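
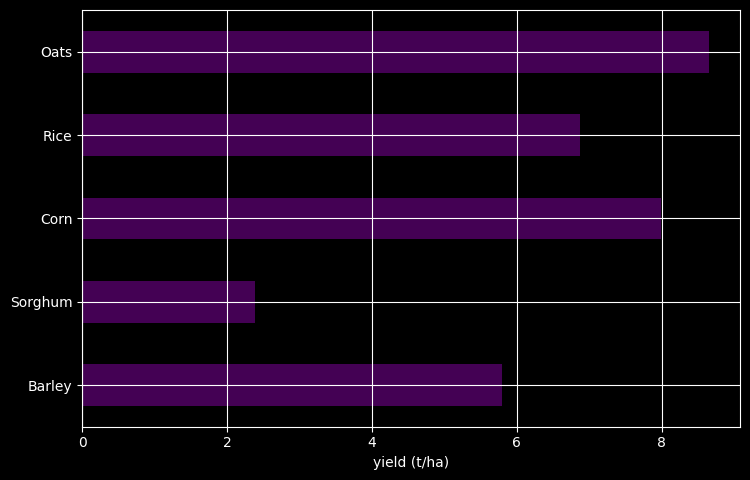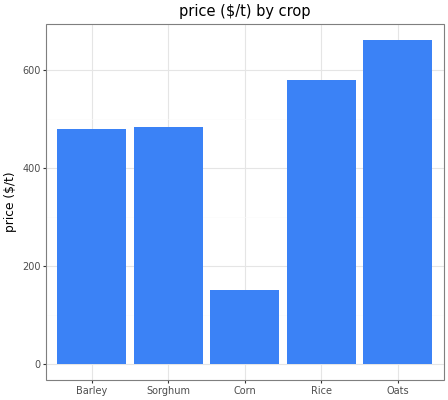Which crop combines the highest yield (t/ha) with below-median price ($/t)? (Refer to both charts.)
Chart 2 median price ($/t) ≈ 500; below-median crops: Barley, Corn. Among those, Corn has the highest yield (t/ha) (≈ 8).

Corn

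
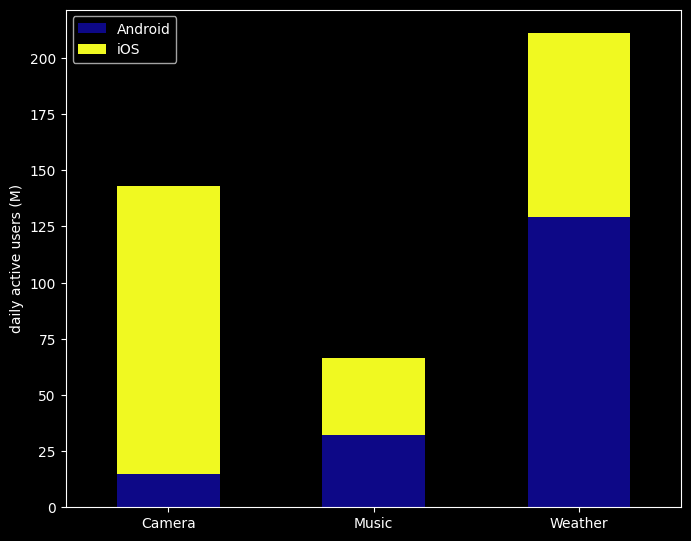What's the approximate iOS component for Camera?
iOS top ≈ 140, bottom ≈ 20; segment ≈ 120.

≈ 120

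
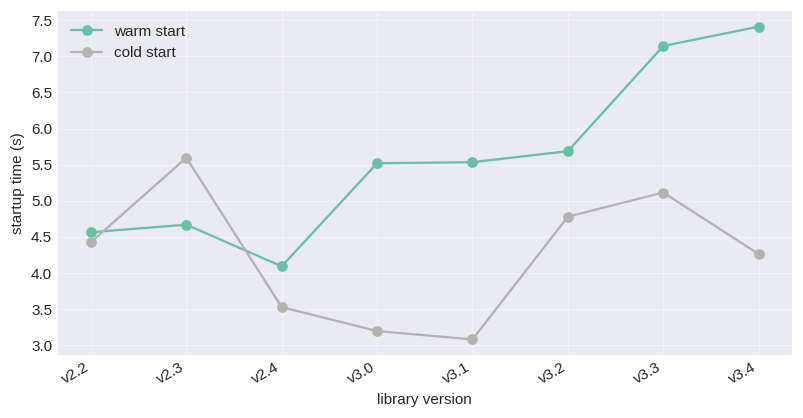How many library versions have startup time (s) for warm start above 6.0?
2

Above 6.0: v3.3, v3.4.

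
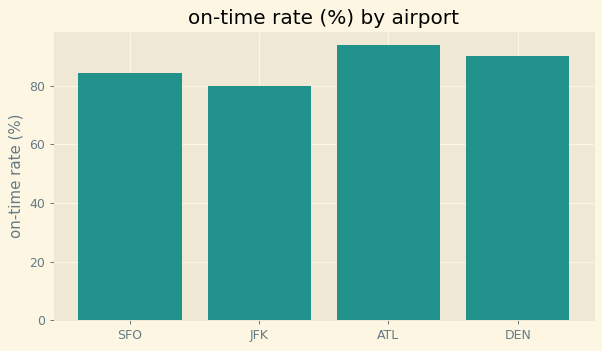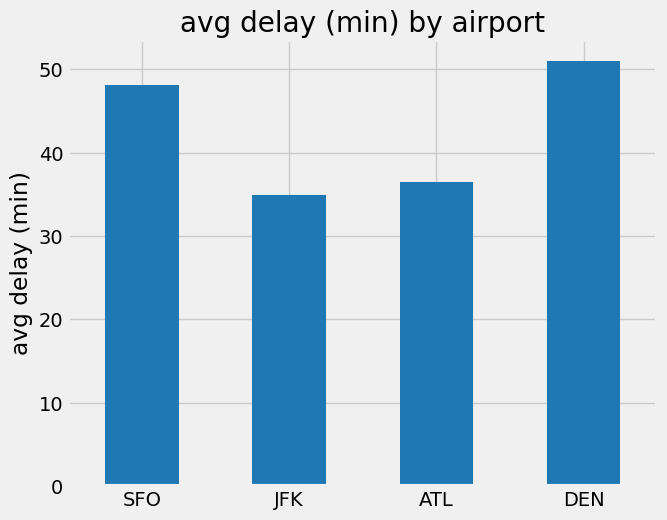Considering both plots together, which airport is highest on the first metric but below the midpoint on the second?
ATL

Chart 2 median avg delay (min) ≈ 40; below-median airports: JFK, ATL. Among those, ATL has the highest on-time rate (%) (≈ 90).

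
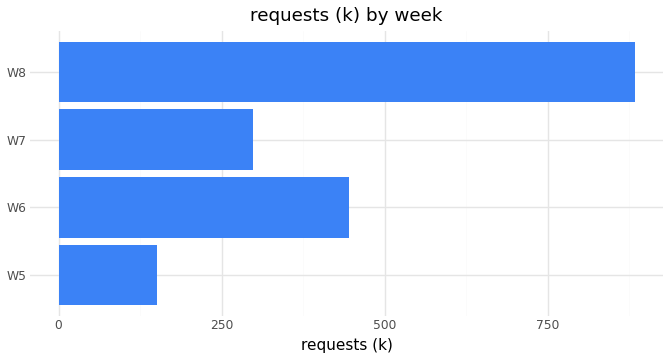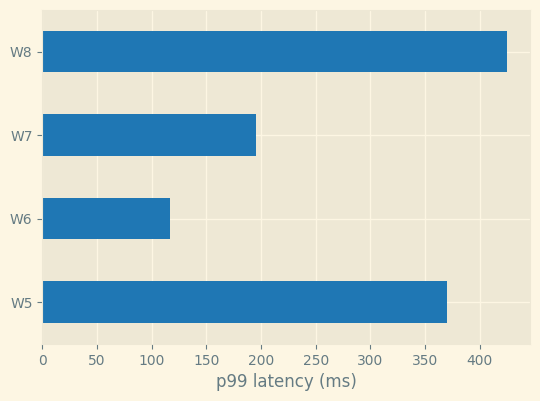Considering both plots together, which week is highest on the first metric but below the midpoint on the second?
W6

Chart 2 median p99 latency (ms) ≈ 300; below-median weeks: W6, W7. Among those, W6 has the highest requests (k) (≈ 400).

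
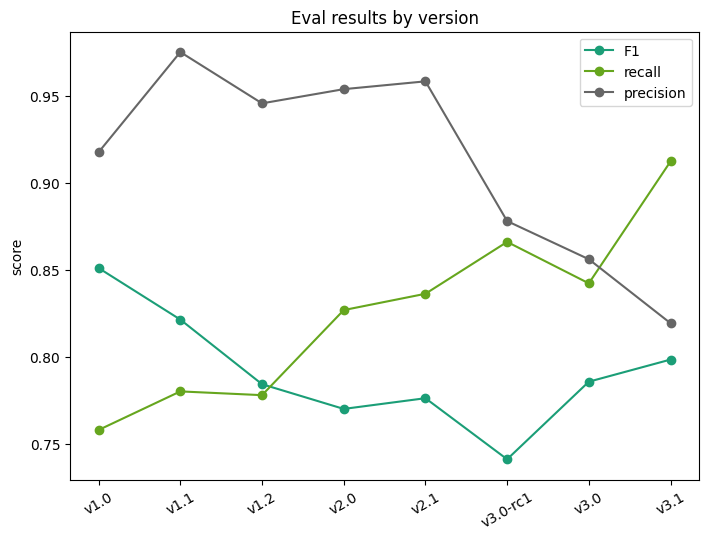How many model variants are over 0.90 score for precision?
Above 0.90: v1.0, v1.1, v1.2, v2.0, v2.1.

5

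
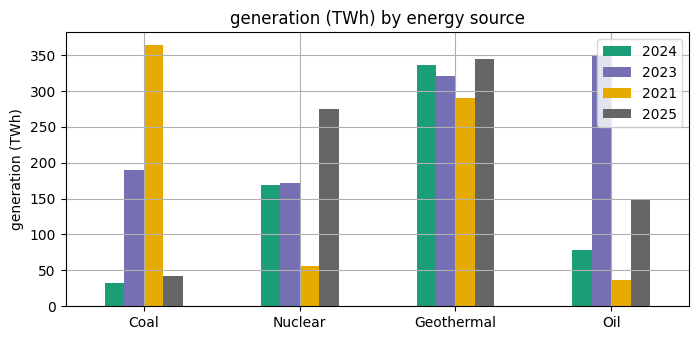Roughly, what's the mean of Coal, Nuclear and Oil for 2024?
≈ 100

(50 + 150 + 100) / 3 ≈ 100.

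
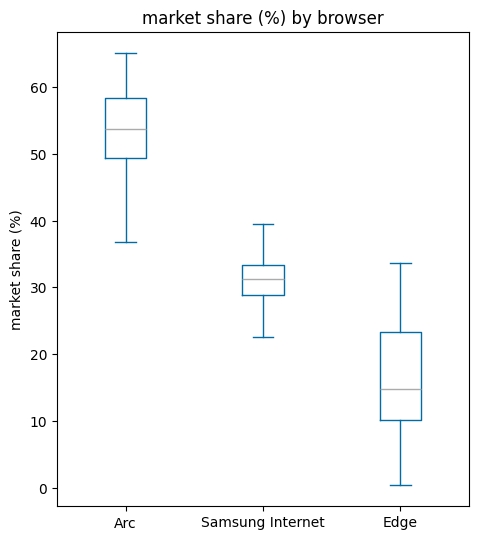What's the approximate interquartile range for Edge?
Q3 ≈ 25, Q1 ≈ 10; IQR ≈ 15.

≈ 15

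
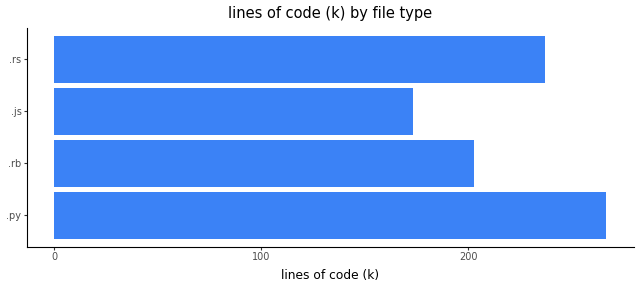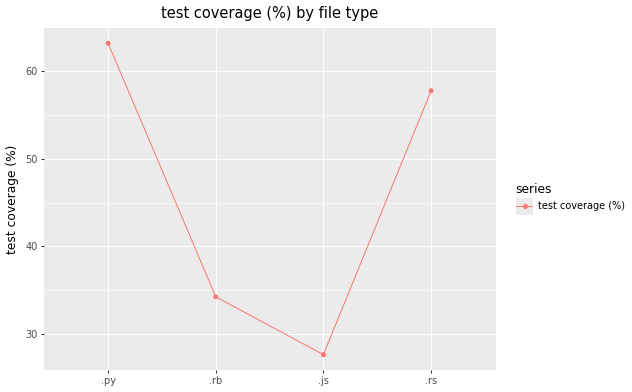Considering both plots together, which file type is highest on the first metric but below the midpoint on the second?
Chart 2 median test coverage (%) ≈ 50; below-median file types: .rb, .js. Among those, .rb has the highest lines of code (k) (≈ 200).

.rb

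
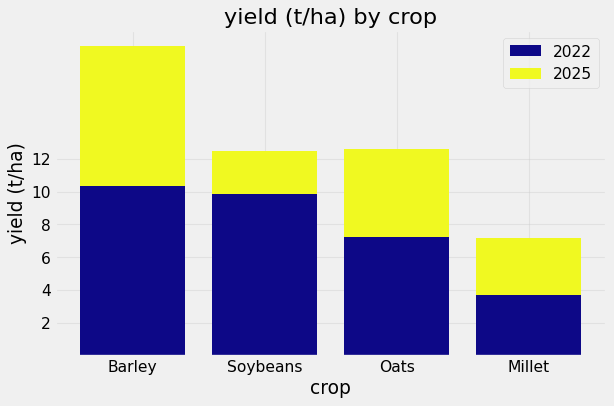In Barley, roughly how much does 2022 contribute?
2022 top ≈ 10, bottom ≈ 0; segment ≈ 10.

≈ 10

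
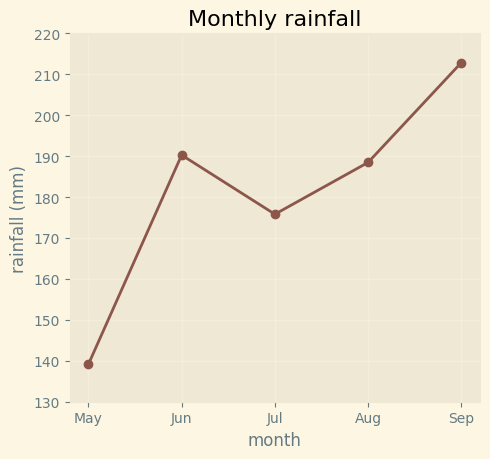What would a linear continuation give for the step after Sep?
≈ 225

Last three: 180, 190, 210 → slope ≈ 15/step → next ≈ 225.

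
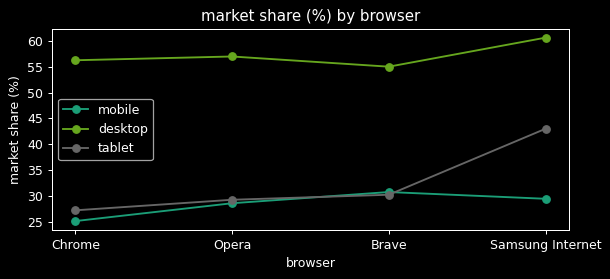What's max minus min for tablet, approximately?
≈ 20

Max Samsung Internet ≈ 45, min Chrome ≈ 25; range ≈ 20.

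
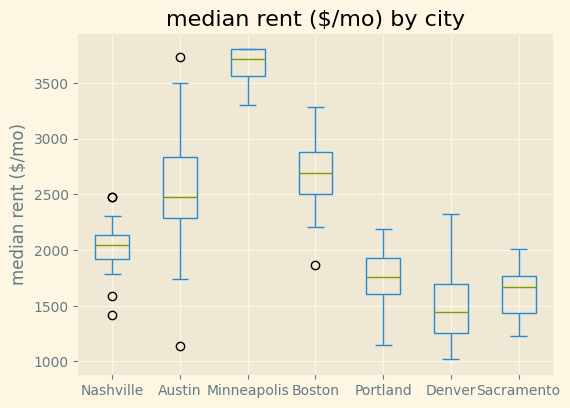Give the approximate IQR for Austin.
Q3 ≈ 2800, Q1 ≈ 2200; IQR ≈ 600.

≈ 600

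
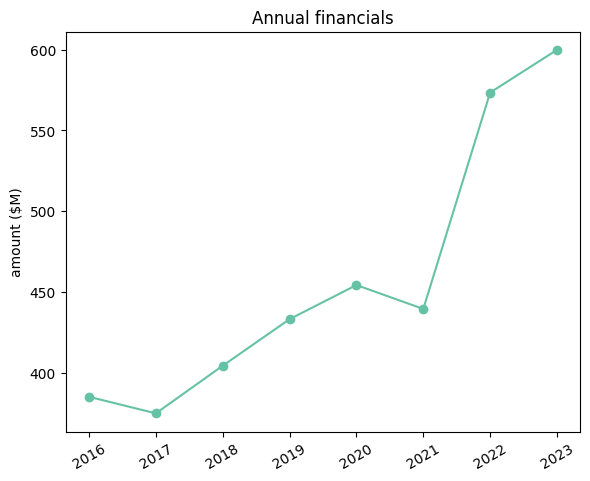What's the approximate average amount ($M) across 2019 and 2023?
(440 + 600) / 2 ≈ 520.

≈ 520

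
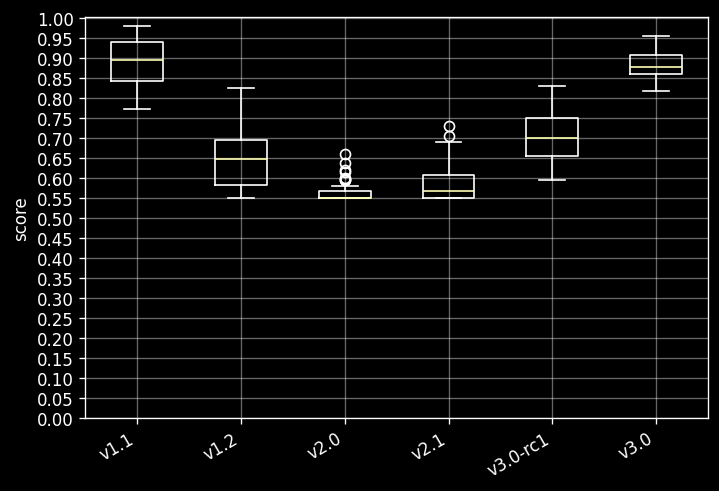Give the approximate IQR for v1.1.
≈ 0.10

Q3 ≈ 0.95, Q1 ≈ 0.85; IQR ≈ 0.10.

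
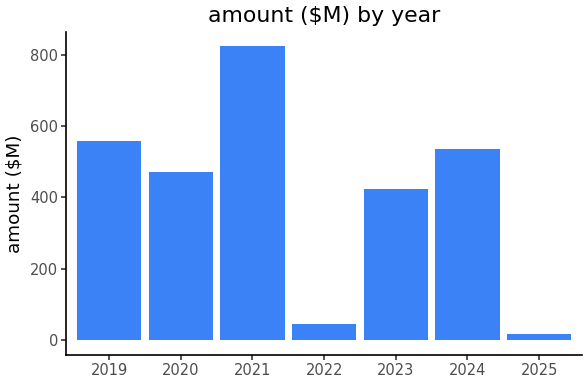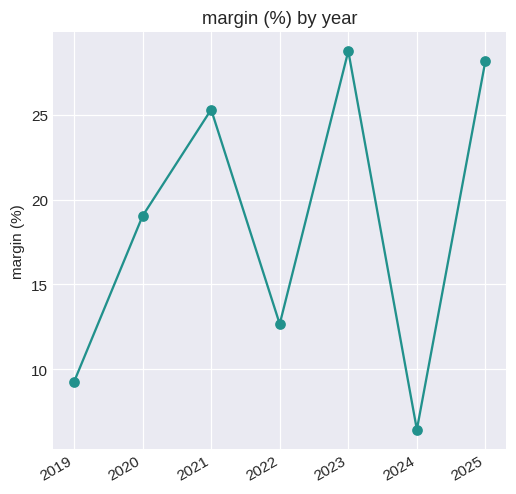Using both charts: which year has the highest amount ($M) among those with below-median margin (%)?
Chart 2 median margin (%) ≈ 20; below-median years: 2019, 2022, 2024. Among those, 2019 has the highest amount ($M) (≈ 600).

2019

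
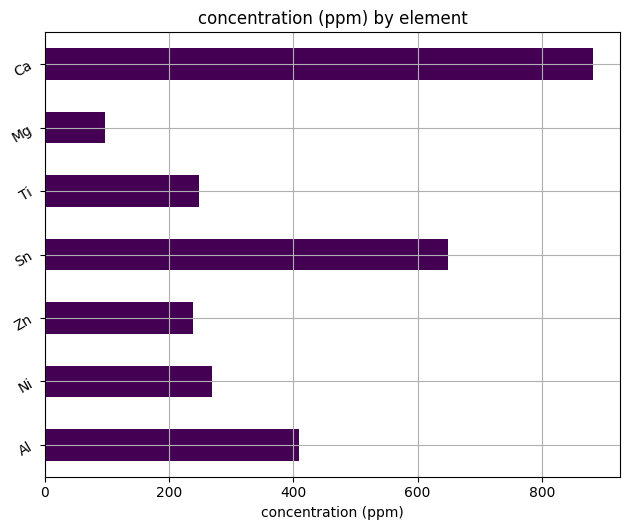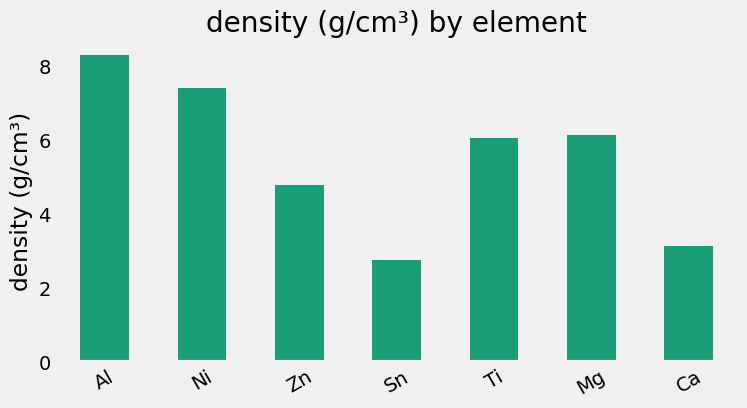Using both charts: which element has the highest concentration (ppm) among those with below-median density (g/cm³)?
Ca

Chart 2 median density (g/cm³) ≈ 6; below-median elements: Zn, Sn, Ca. Among those, Ca has the highest concentration (ppm) (≈ 900).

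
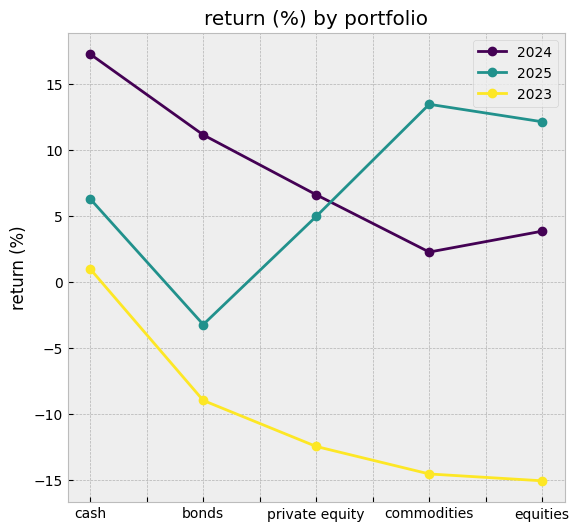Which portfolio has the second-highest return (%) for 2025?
equities

Top 3 for 2025: commodities ≈ 15, equities ≈ 10, cash ≈ 5.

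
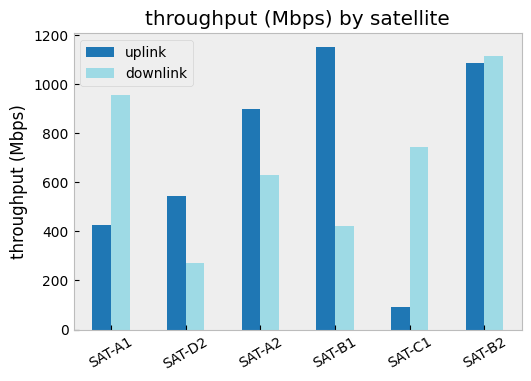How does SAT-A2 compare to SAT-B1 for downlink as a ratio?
SAT-A2 ≈ 600, SAT-B1 ≈ 400; 600/400 ≈ 1.5.

≈ 1.5×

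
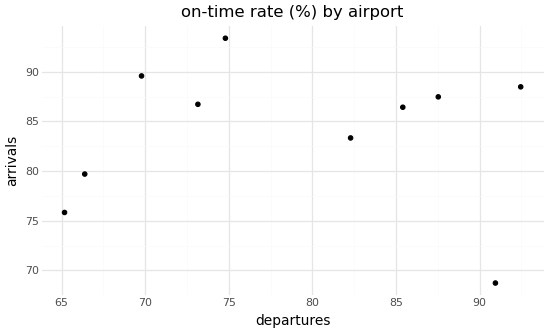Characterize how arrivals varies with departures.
no clear correlation

Points are roughly uncorrelated; weak (|r| ≈ 0.0).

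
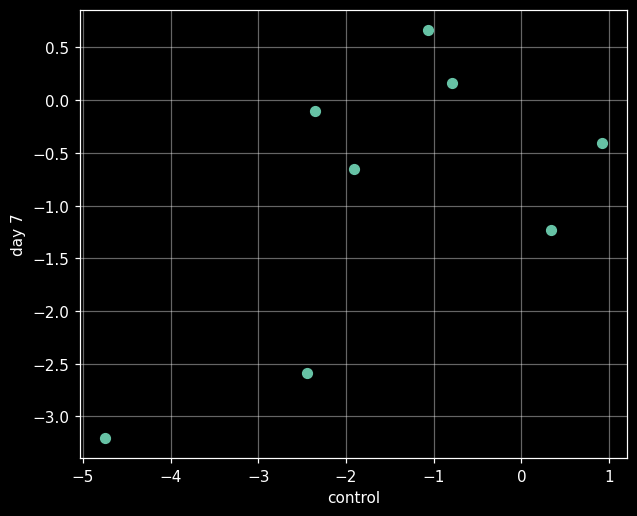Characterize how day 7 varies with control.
Points are positively correlated; moderate (|r| ≈ 0.6).

positive, moderate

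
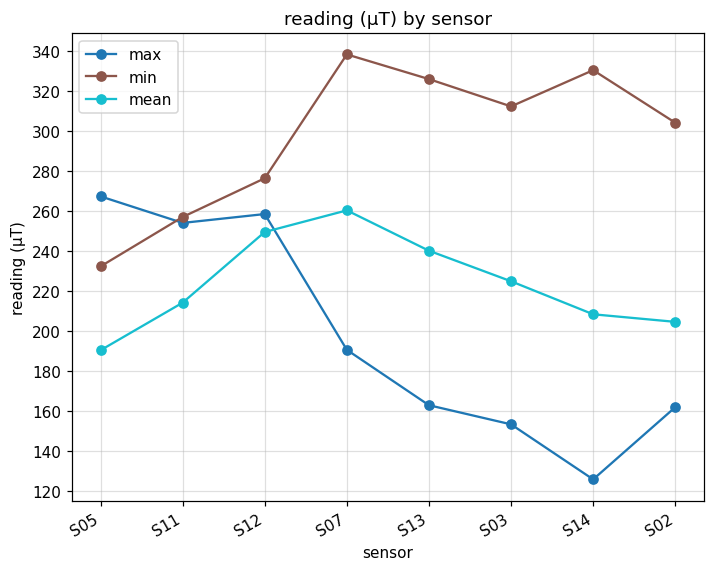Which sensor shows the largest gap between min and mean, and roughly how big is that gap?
S14: min ≈ 340, mean ≈ 200 → gap ≈ 140. Next-largest (S02) is only ≈ 100.

S14, ≈ 140 µT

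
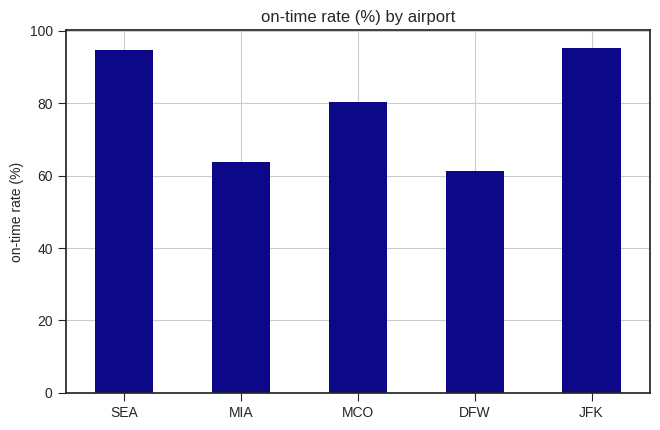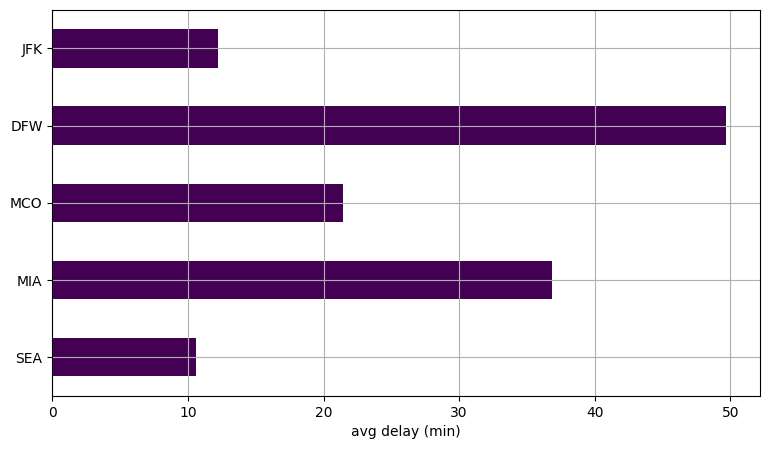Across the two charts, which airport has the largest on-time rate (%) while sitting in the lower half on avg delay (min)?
Chart 2 median avg delay (min) ≈ 20; below-median airports: SEA, JFK. Among those, JFK has the highest on-time rate (%) (≈ 100).

JFK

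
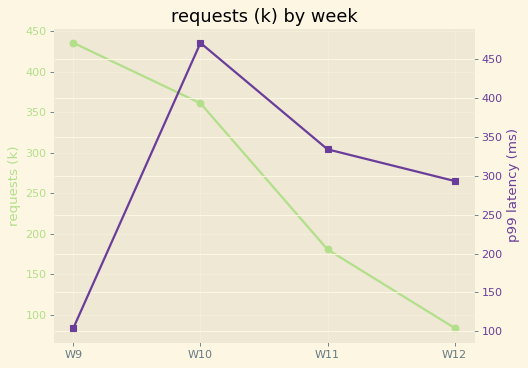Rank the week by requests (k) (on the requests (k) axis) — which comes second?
Top 3 (on the requests (k) axis): W9 ≈ 450, W10 ≈ 350, W11 ≈ 200.

W10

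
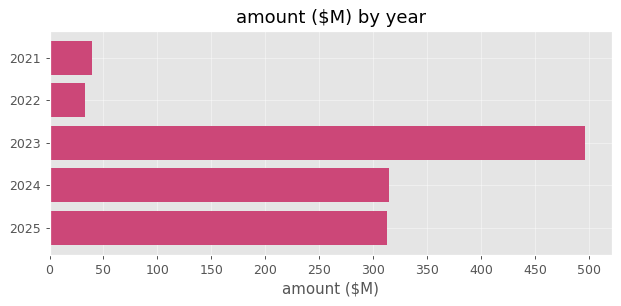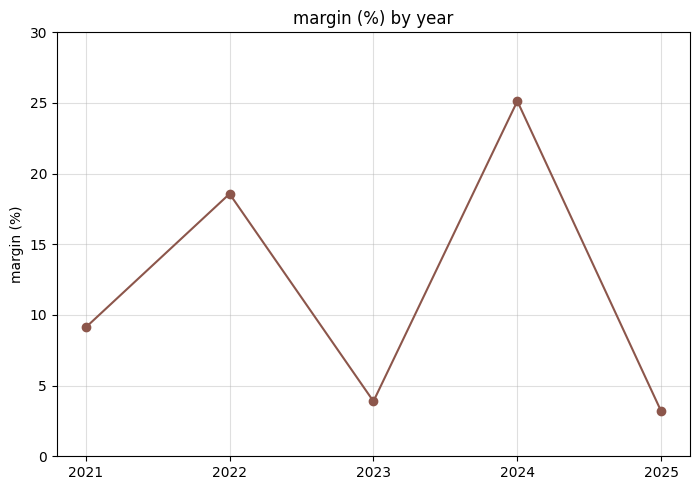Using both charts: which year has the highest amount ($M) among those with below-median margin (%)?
2023

Chart 2 median margin (%) ≈ 10; below-median years: 2023, 2025. Among those, 2023 has the highest amount ($M) (≈ 500).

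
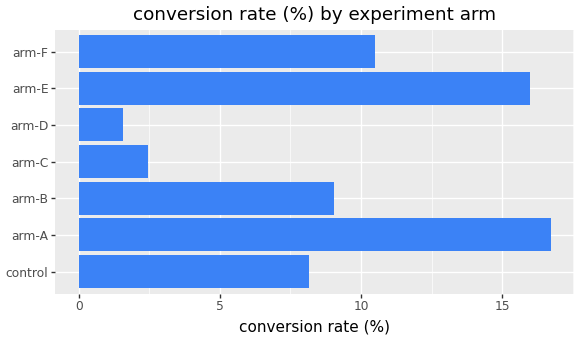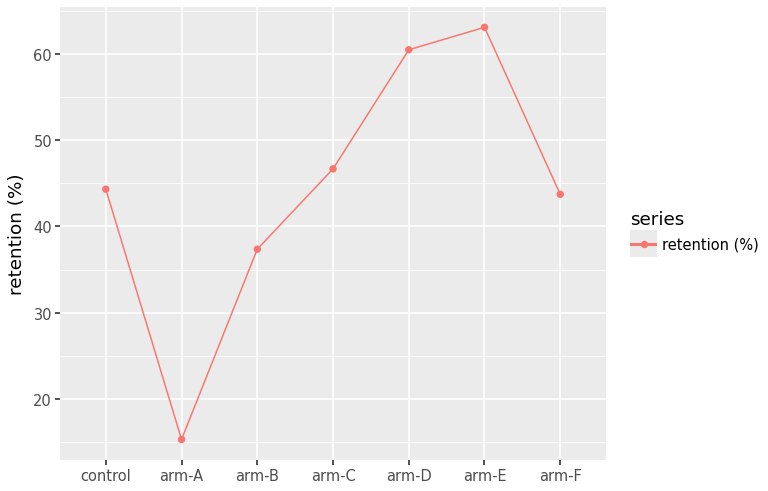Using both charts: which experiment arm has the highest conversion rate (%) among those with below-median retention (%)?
arm-A

Chart 2 median retention (%) ≈ 40; below-median experiment arms: arm-A, arm-B, arm-F. Among those, arm-A has the highest conversion rate (%) (≈ 16).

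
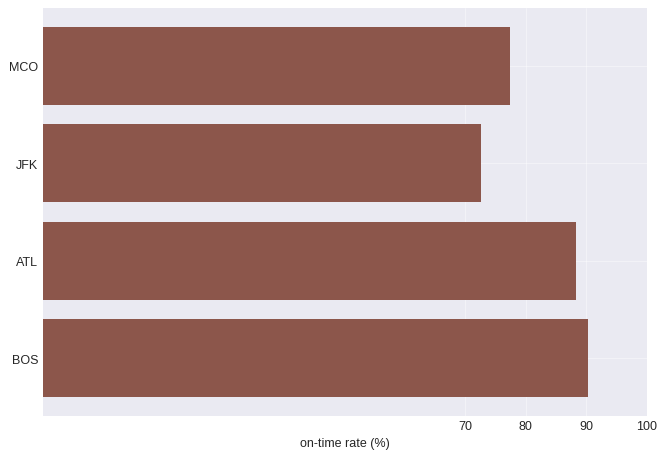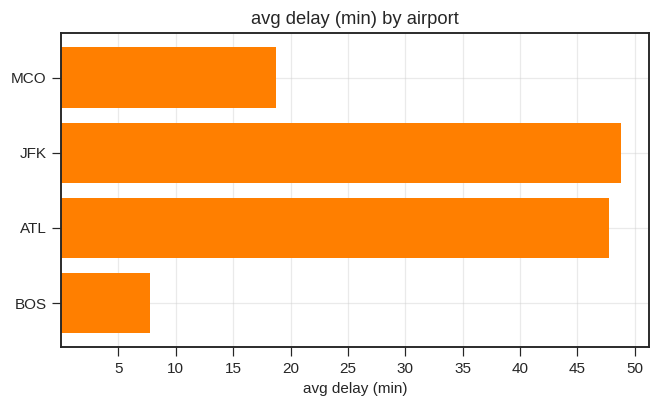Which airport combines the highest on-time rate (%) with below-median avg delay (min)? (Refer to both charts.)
Chart 2 median avg delay (min) ≈ 35; below-median airports: MCO, BOS. Among those, BOS has the highest on-time rate (%) (≈ 90).

BOS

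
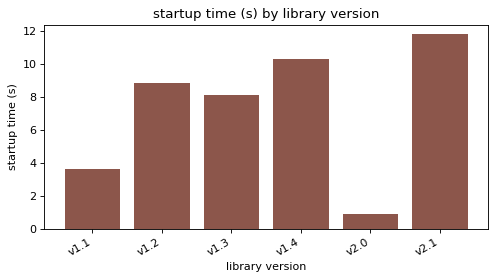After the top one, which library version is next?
Top 3: v2.1 ≈ 12, v1.4 ≈ 10, v1.2 ≈ 9.

v1.4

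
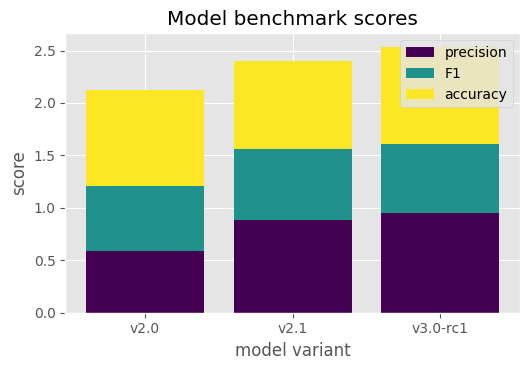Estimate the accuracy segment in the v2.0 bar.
≈ 1.0

accuracy top ≈ 2.0, bottom ≈ 1.0; segment ≈ 1.0.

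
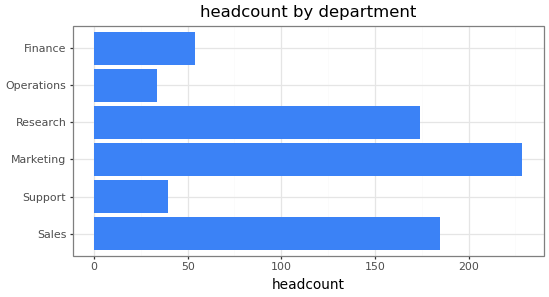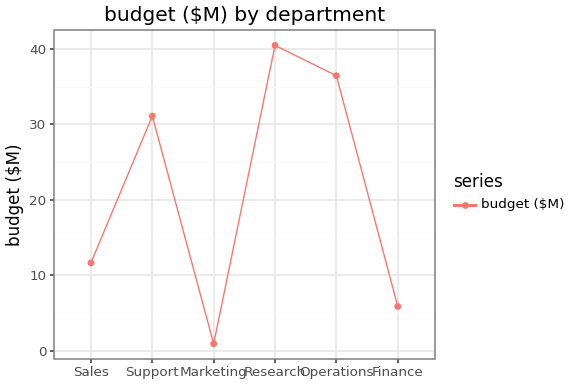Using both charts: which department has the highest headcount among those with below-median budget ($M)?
Marketing

Chart 2 median budget ($M) ≈ 20; below-median departments: Sales, Marketing, Finance. Among those, Marketing has the highest headcount (≈ 225).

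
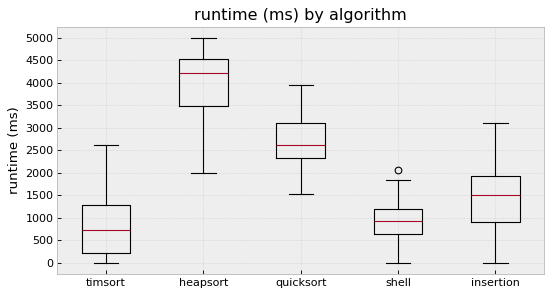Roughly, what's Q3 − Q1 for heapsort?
Q3 ≈ 4500, Q1 ≈ 3500; IQR ≈ 1000.

≈ 1000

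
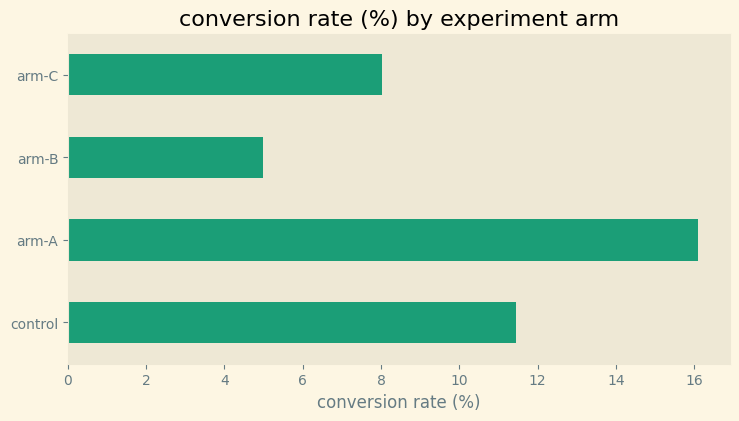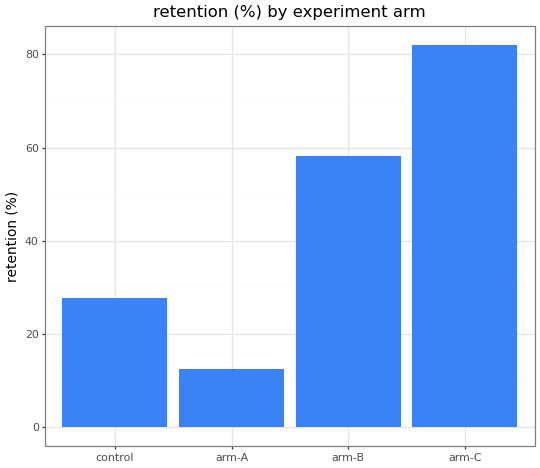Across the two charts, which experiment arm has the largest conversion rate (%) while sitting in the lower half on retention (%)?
Chart 2 median retention (%) ≈ 40; below-median experiment arms: control, arm-A. Among those, arm-A has the highest conversion rate (%) (≈ 16).

arm-A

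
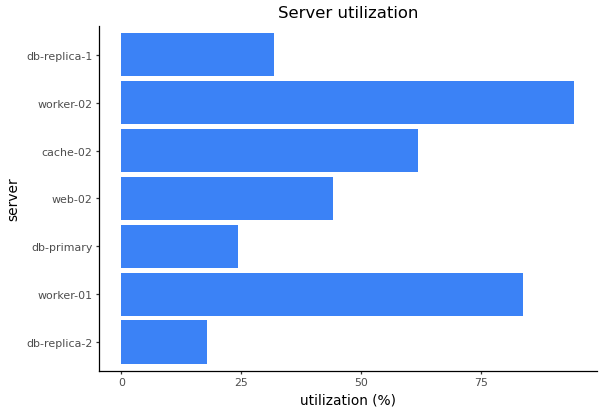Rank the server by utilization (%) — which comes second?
worker-01

Top 3: worker-02 ≈ 90, worker-01 ≈ 80, cache-02 ≈ 60.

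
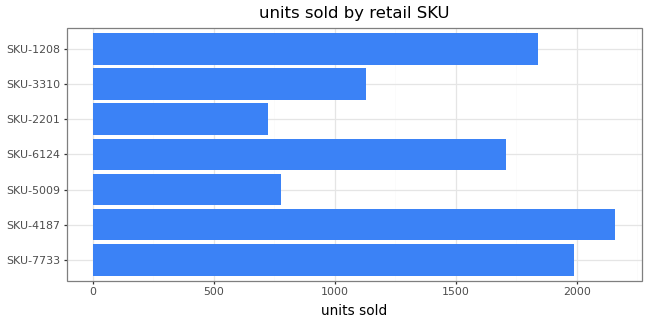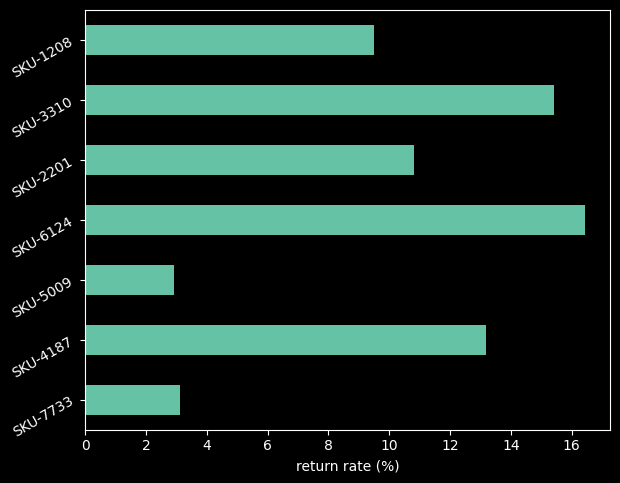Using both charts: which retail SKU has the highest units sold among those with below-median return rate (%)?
Chart 2 median return rate (%) ≈ 10; below-median retail SKUs: SKU-7733, SKU-5009, SKU-1208. Among those, SKU-7733 has the highest units sold (≈ 2000).

SKU-7733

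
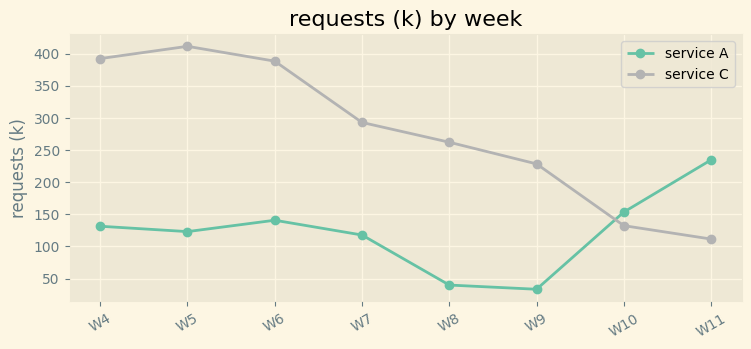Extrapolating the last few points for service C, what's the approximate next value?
Last three: 250, 150, 100 → slope ≈ -75/step → next ≈ 25.

≈ 25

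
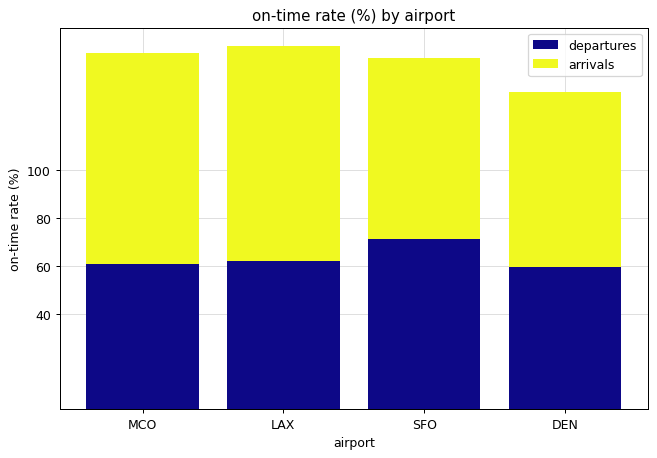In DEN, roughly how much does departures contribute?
≈ 60

departures top ≈ 60, bottom ≈ 0; segment ≈ 60.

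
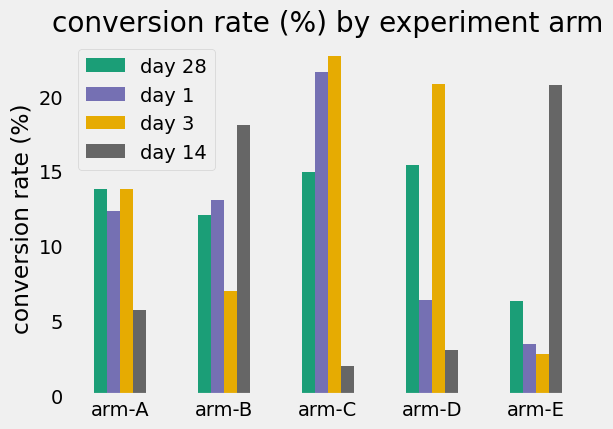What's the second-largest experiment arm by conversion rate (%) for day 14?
Top 3 for day 14: arm-E ≈ 20, arm-B ≈ 18, arm-A ≈ 6.

arm-B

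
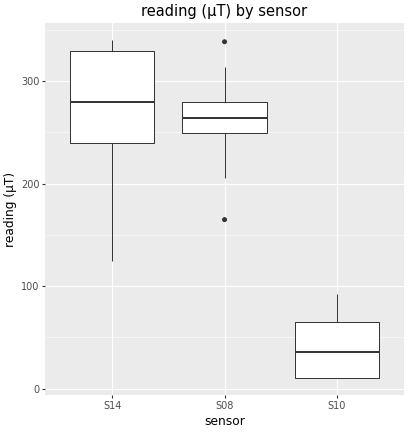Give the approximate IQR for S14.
Q3 ≈ 325, Q1 ≈ 250; IQR ≈ 75.

≈ 75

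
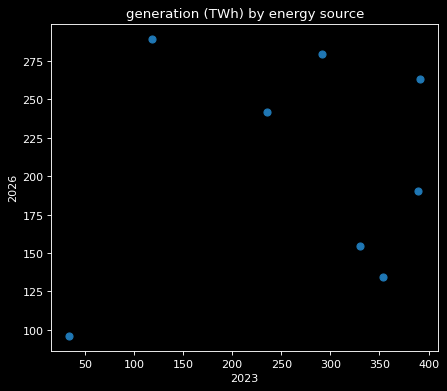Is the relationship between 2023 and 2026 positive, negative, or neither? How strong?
Points are roughly uncorrelated; weak (|r| ≈ 0.1).

no clear correlation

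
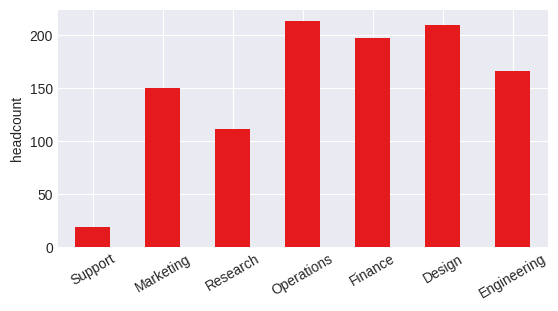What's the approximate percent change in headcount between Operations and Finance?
Operations ≈ 220, Finance ≈ 200; (200 − 220) / 220 ≈ -9.1%.

≈ -9.1%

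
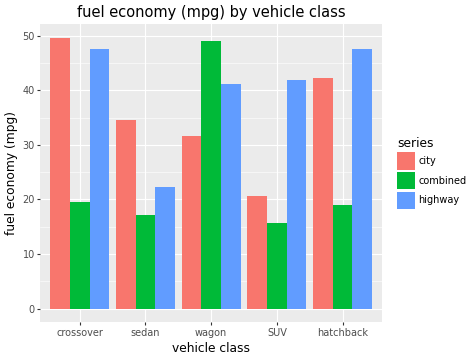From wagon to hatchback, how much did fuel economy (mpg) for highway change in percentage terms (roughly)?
wagon ≈ 40, hatchback ≈ 45; (45 − 40) / 40 ≈ +12.5%.

≈ +12.5%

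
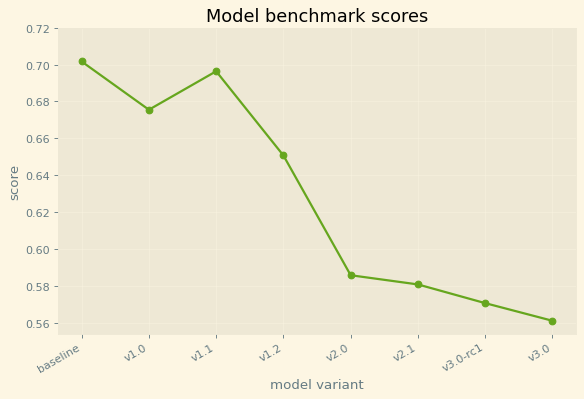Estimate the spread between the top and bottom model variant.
≈ 0.14

Max baseline ≈ 0.70, min v3.0 ≈ 0.56; range ≈ 0.14.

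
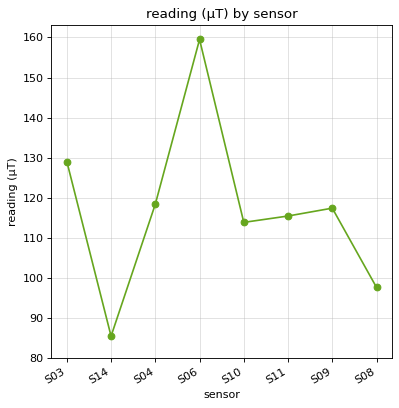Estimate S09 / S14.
S09 ≈ 120, S14 ≈ 90; 120/90 ≈ 1.33.

≈ 1.33×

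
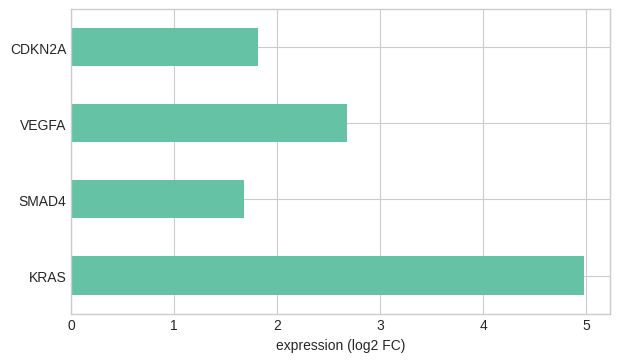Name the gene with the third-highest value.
Top 4: KRAS ≈ 5.0, VEGFA ≈ 2.5, CDKN2A ≈ 2.0, SMAD4 ≈ 1.5.

CDKN2A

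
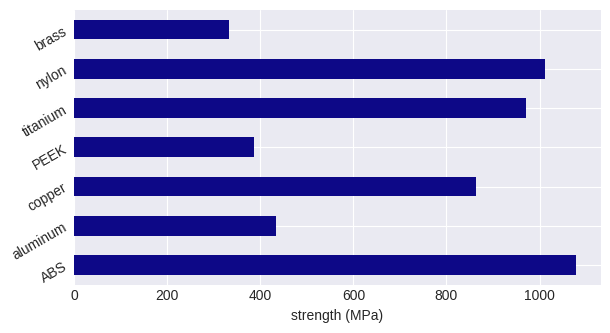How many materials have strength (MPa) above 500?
Above 500: ABS, copper, titanium, nylon.

4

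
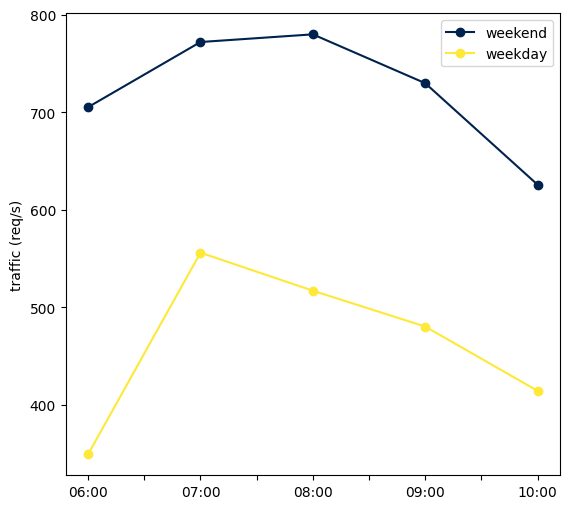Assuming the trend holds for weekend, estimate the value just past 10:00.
Last three: 800, 750, 650 → slope ≈ -75/step → next ≈ 575.

≈ 575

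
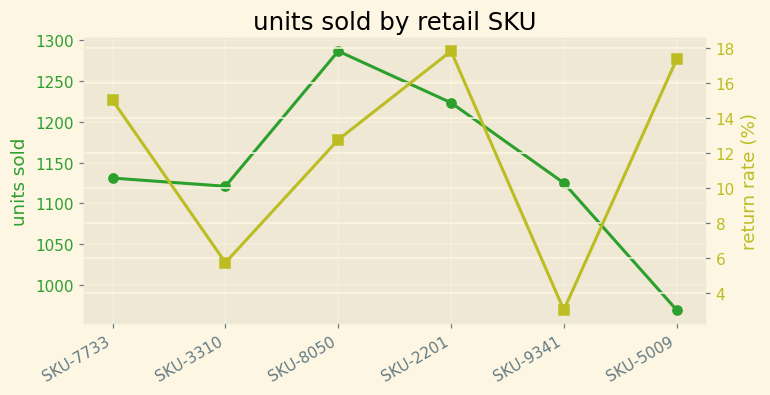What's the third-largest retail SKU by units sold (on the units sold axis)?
SKU-7733

Top 4 (on the units sold axis): SKU-8050 ≈ 1300, SKU-2201 ≈ 1200, SKU-7733 ≈ 1150, SKU-9341 ≈ 1100.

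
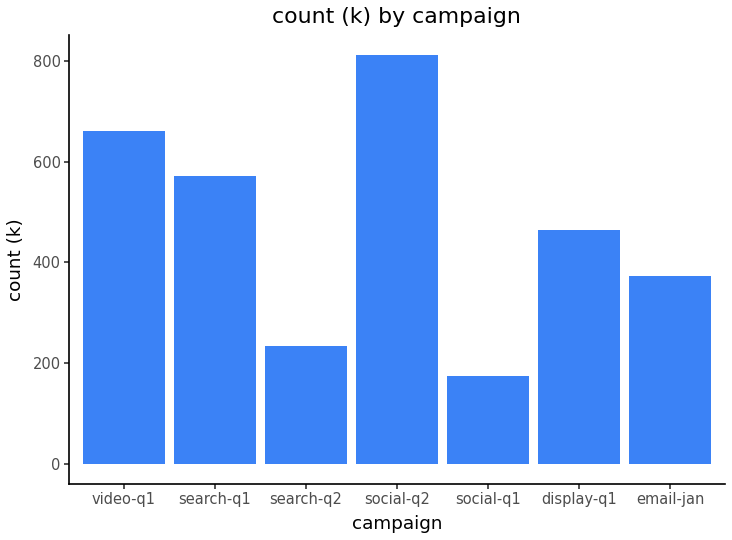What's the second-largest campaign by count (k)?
Top 3: social-q2 ≈ 800, video-q1 ≈ 700, search-q1 ≈ 600.

video-q1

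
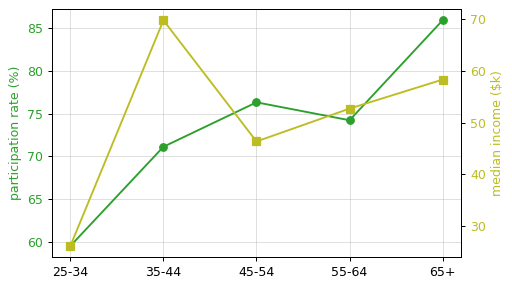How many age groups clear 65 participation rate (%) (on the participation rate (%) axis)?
4

Above 65: 35-44, 45-54, 55-64, 65+.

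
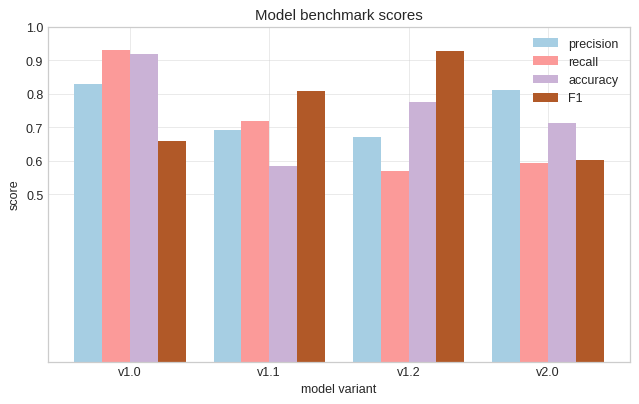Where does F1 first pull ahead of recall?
v1.0: F1 ≈ 0.7 vs recall ≈ 0.9 (not yet); v1.1: F1 ≈ 0.8 vs recall ≈ 0.7 (first crossover).

v1.1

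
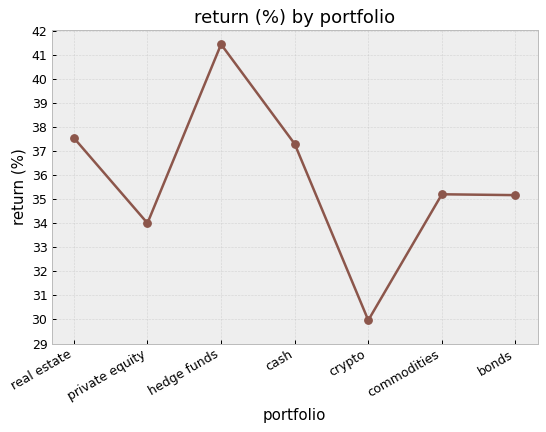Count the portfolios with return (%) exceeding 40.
1

Above 40: hedge funds.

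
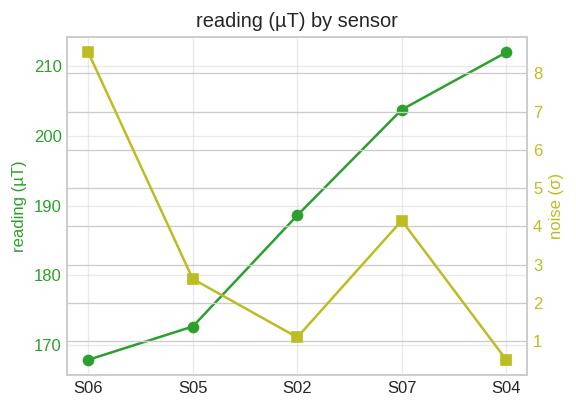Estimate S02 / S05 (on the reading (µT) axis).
S02 ≈ 190, S05 ≈ 175; 190/175 ≈ 1.09.

≈ 1.09×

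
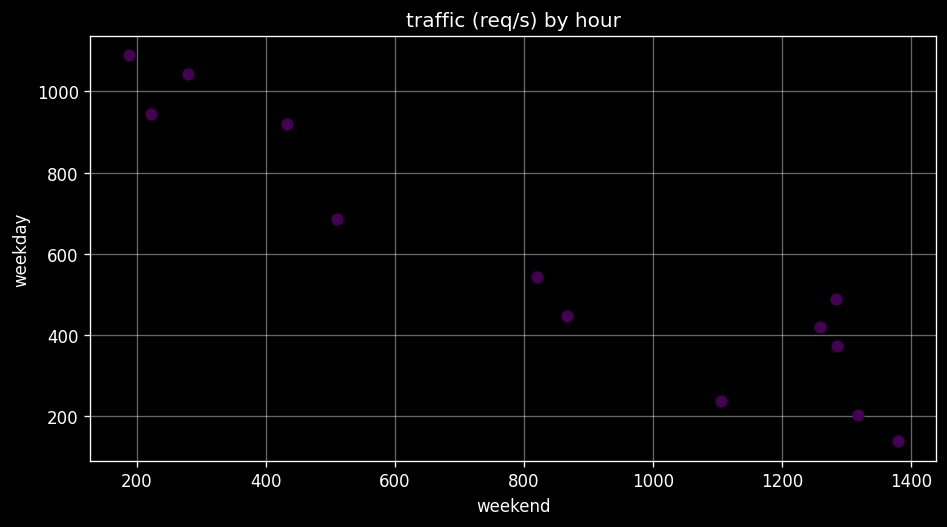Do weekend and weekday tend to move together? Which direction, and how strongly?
Points are negatively correlated; strong (|r| ≈ 0.9).

negative, strong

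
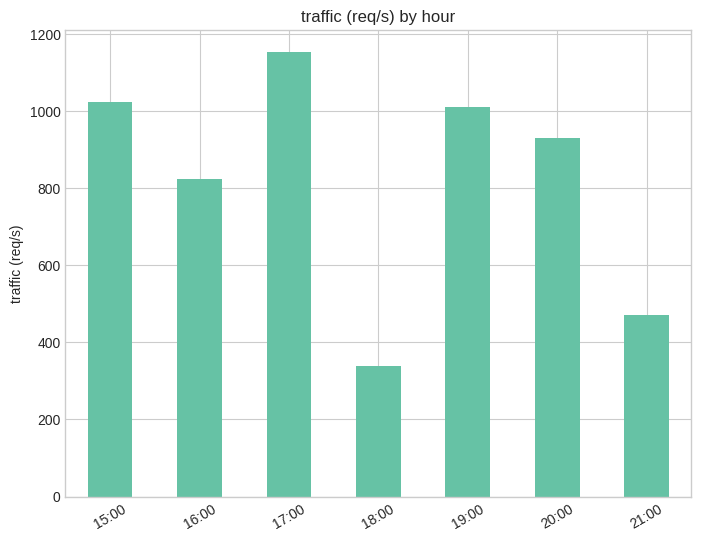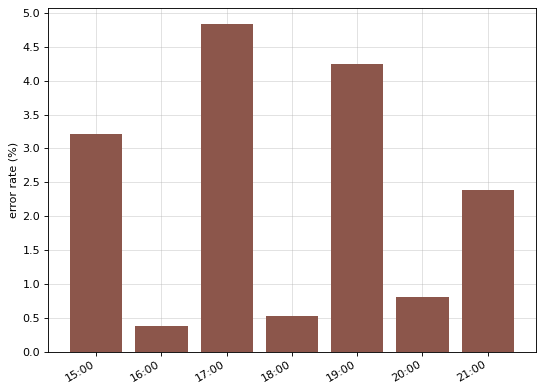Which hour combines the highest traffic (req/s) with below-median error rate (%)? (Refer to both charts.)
Chart 2 median error rate (%) ≈ 2.5; below-median hours: 16:00, 18:00, 20:00. Among those, 20:00 has the highest traffic (req/s) (≈ 1000).

20:00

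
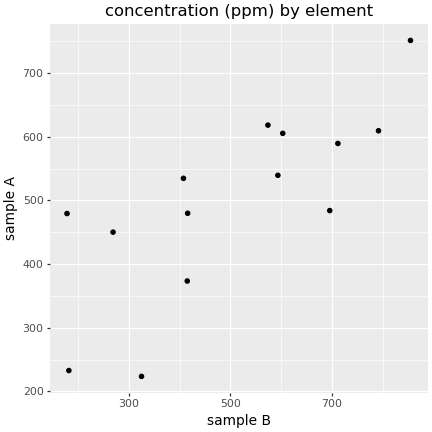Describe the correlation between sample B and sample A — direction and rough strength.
Points are positively correlated; strong (|r| ≈ 0.8).

positive, strong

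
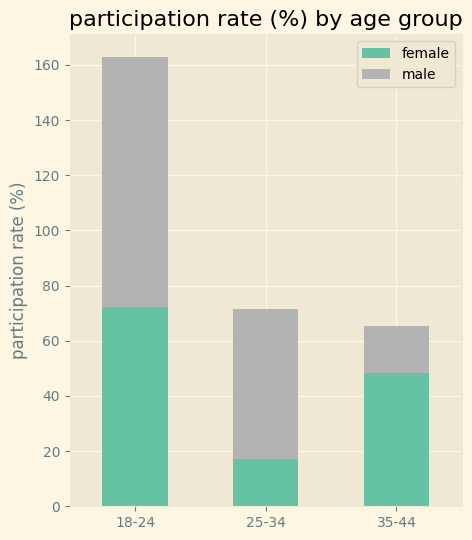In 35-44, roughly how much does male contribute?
≈ 20

male top ≈ 60, bottom ≈ 40; segment ≈ 20.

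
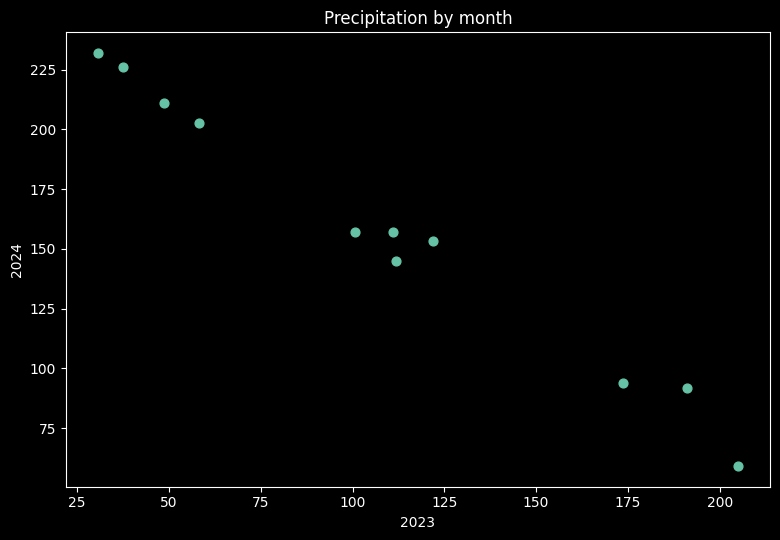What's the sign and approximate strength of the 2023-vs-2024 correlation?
negative, strong

Points are negatively correlated; strong (|r| ≈ 1.0).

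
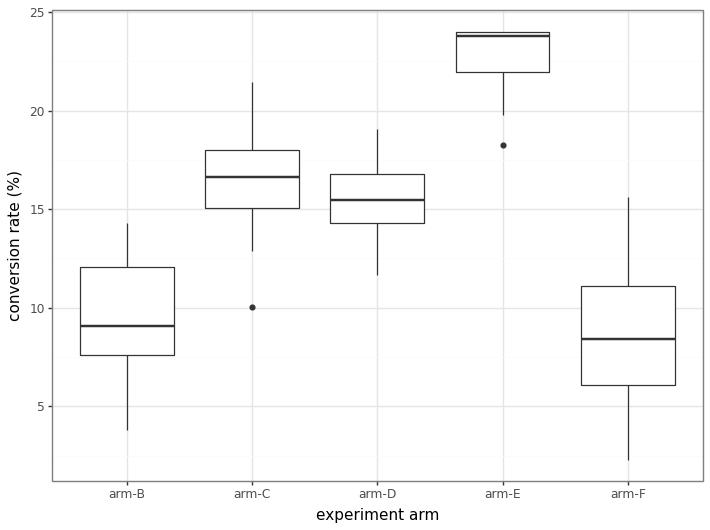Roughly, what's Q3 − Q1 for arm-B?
≈ 4

Q3 ≈ 12, Q1 ≈ 8; IQR ≈ 4.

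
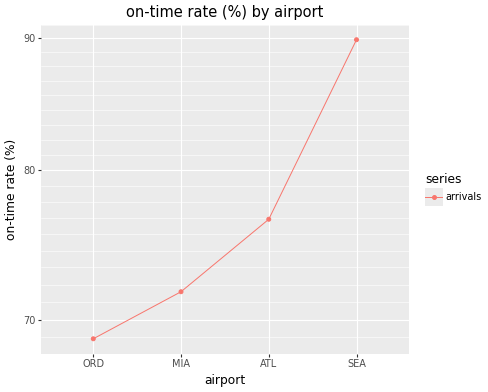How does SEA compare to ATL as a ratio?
SEA ≈ 90, ATL ≈ 76; 90/76 ≈ 1.18.

≈ 1.18×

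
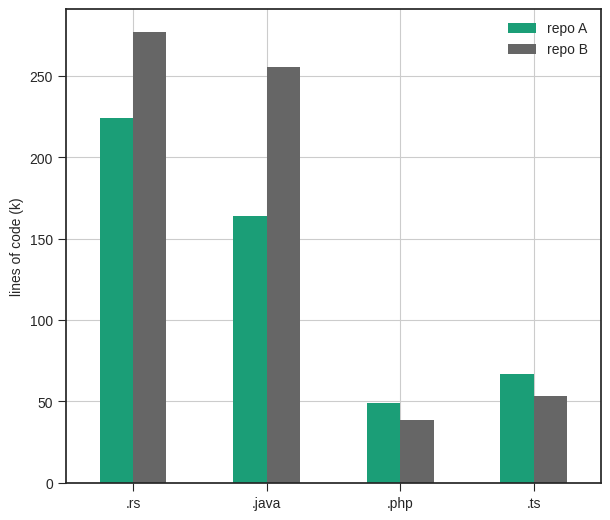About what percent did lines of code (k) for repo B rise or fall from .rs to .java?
≈ -9.1%

.rs ≈ 275, .java ≈ 250; (250 − 275) / 275 ≈ -9.1%.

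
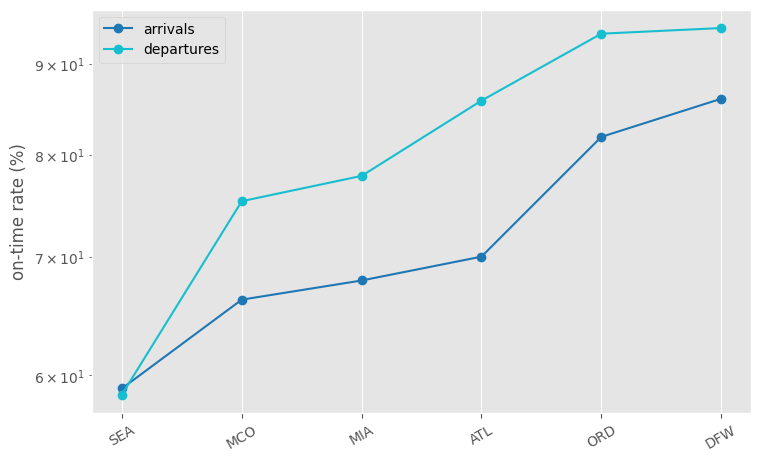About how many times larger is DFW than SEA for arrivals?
≈ 1.42×

DFW ≈ 85, SEA ≈ 60; 85/60 ≈ 1.42.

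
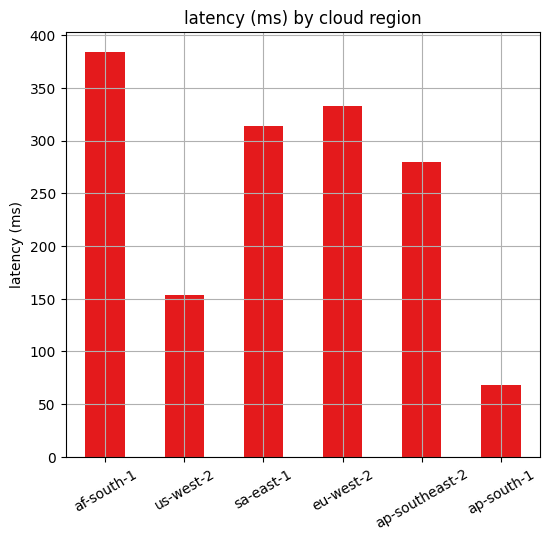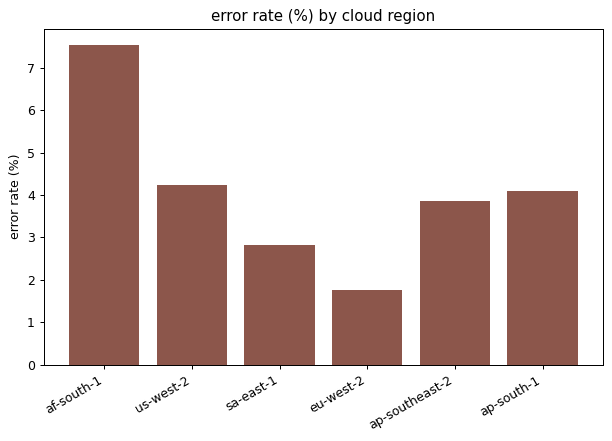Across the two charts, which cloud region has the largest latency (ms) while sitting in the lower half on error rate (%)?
eu-west-2

Chart 2 median error rate (%) ≈ 4; below-median cloud regions: sa-east-1, eu-west-2, ap-southeast-2. Among those, eu-west-2 has the highest latency (ms) (≈ 350).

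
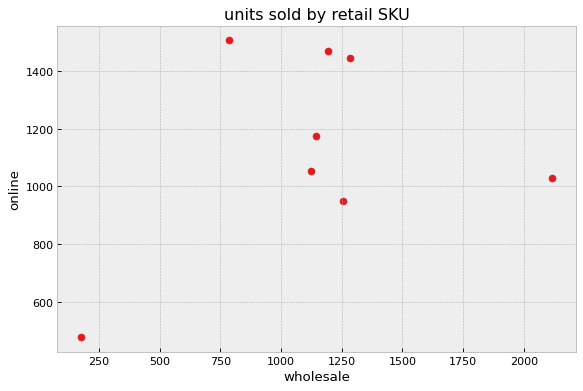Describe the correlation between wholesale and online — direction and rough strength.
positive, weak

Points are positively correlated; weak (|r| ≈ 0.3).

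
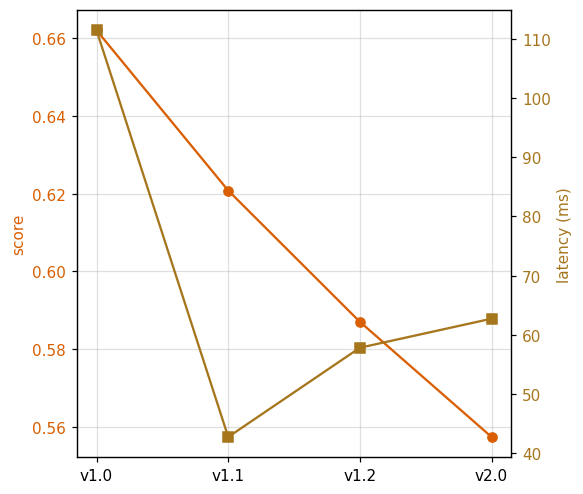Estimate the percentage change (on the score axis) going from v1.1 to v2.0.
v1.1 ≈ 0.62, v2.0 ≈ 0.56; (0.56 − 0.62) / 0.62 ≈ -9.7%.

≈ -9.7%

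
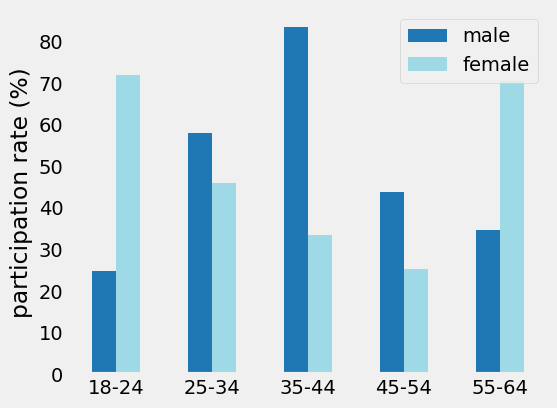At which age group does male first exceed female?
25-34

18-24: male ≈ 20 vs female ≈ 70 (not yet); 25-34: male ≈ 60 vs female ≈ 50 (first crossover).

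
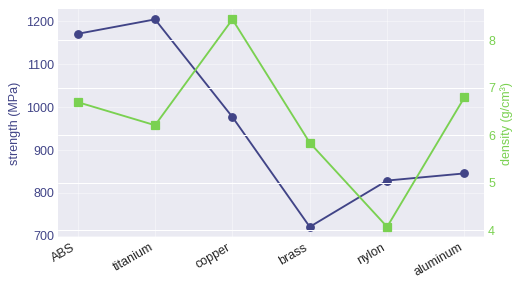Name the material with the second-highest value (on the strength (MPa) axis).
Top 3 (on the strength (MPa) axis): titanium ≈ 1200, ABS ≈ 1150, copper ≈ 1000.

ABS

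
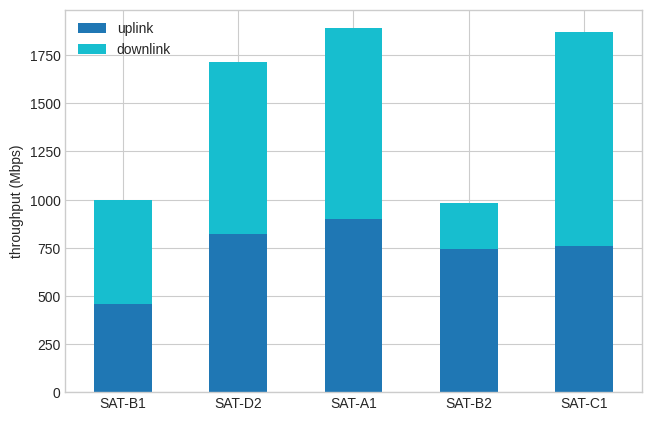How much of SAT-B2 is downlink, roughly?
downlink top ≈ 1000, bottom ≈ 800; segment ≈ 200.

≈ 200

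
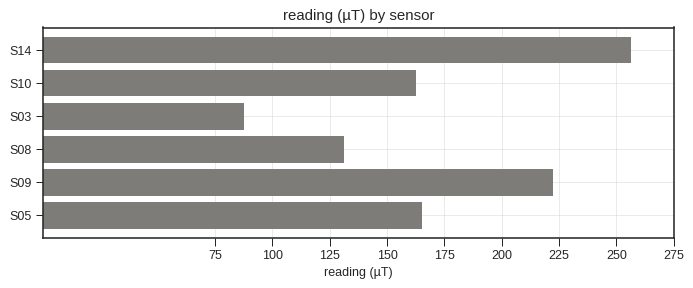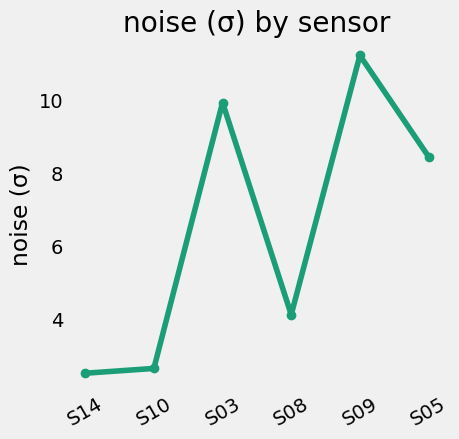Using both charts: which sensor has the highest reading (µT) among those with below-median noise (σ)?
S14

Chart 2 median noise (σ) ≈ 6; below-median sensors: S14, S10, S08. Among those, S14 has the highest reading (µT) (≈ 250).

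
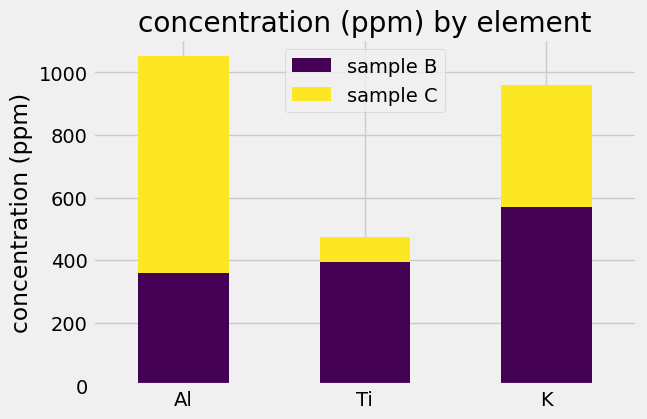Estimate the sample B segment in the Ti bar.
sample B top ≈ 400, bottom ≈ 0; segment ≈ 400.

≈ 400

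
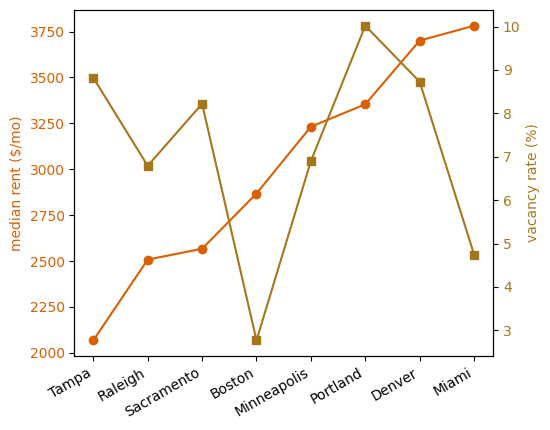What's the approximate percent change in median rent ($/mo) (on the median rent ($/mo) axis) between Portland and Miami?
≈ +11.8%

Portland ≈ 3400, Miami ≈ 3800; (3800 − 3400) / 3400 ≈ +11.8%.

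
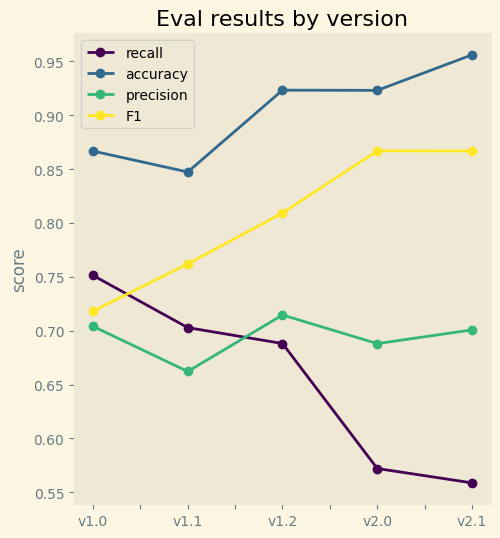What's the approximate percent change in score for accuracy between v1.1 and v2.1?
≈ +11.8%

v1.1 ≈ 0.85, v2.1 ≈ 0.95; (0.95 − 0.85) / 0.85 ≈ +11.8%.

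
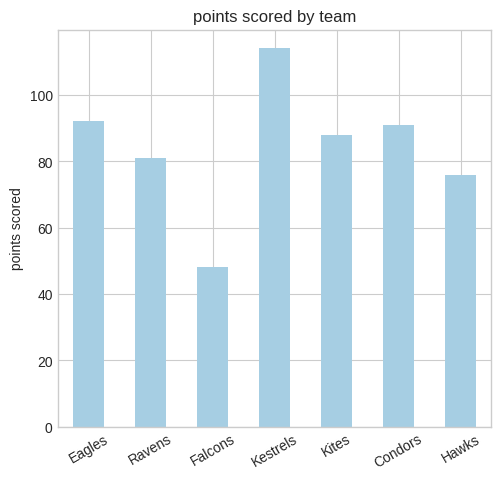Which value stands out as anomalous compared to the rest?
Falcons ≈ 50; the rest sit between ≈ 80 and ≈ 110.

Falcons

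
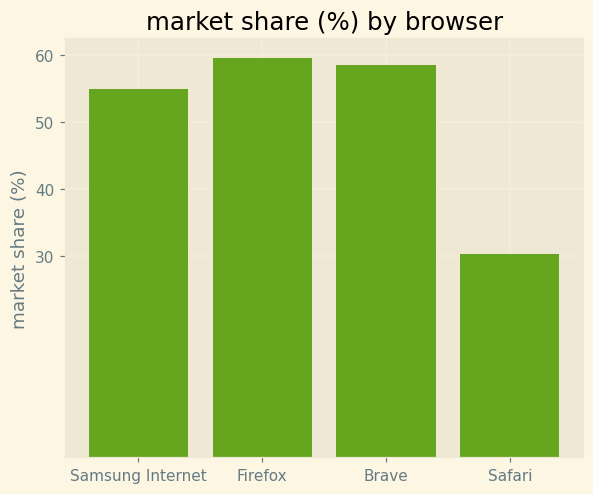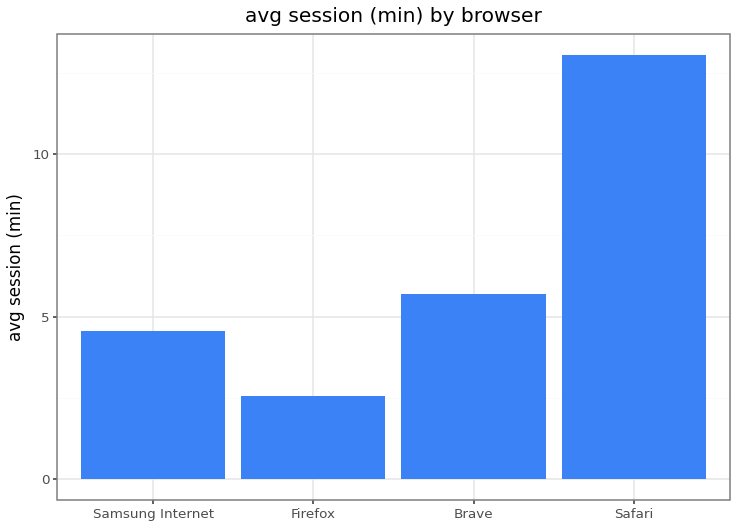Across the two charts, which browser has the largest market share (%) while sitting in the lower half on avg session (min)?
Chart 2 median avg session (min) ≈ 6; below-median browsers: Samsung Internet, Firefox. Among those, Firefox has the highest market share (%) (≈ 60).

Firefox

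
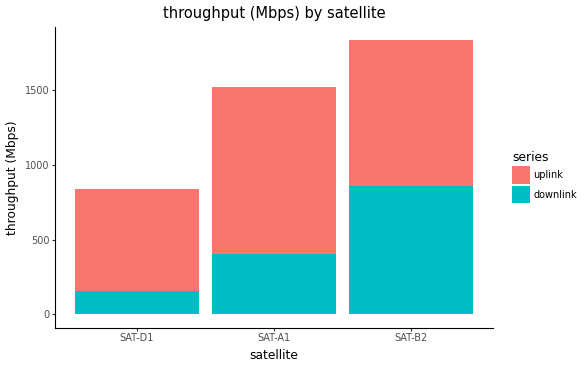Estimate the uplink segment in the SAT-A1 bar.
≈ 1200

uplink top ≈ 1600, bottom ≈ 400; segment ≈ 1200.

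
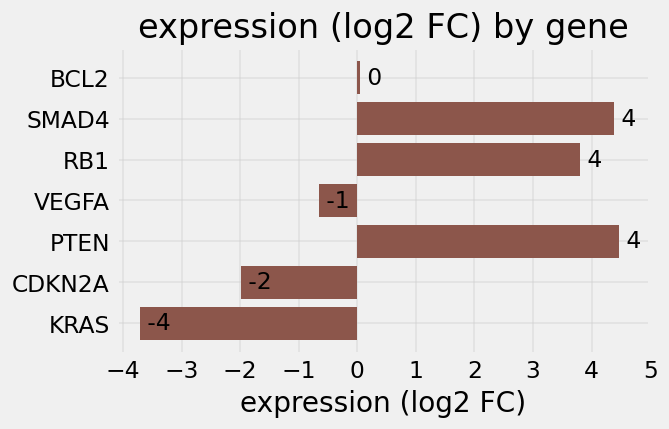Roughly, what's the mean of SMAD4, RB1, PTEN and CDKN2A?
≈ 2

(4 + 4 + 4 + -2) / 4 ≈ 2.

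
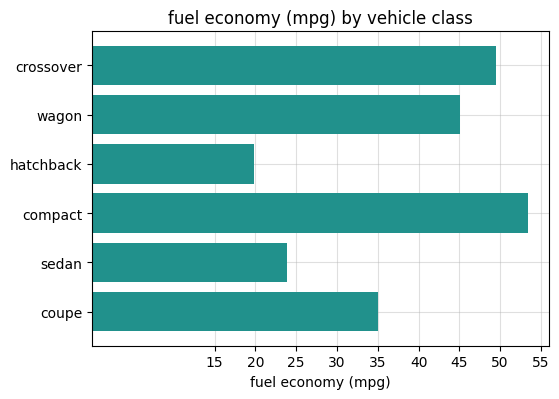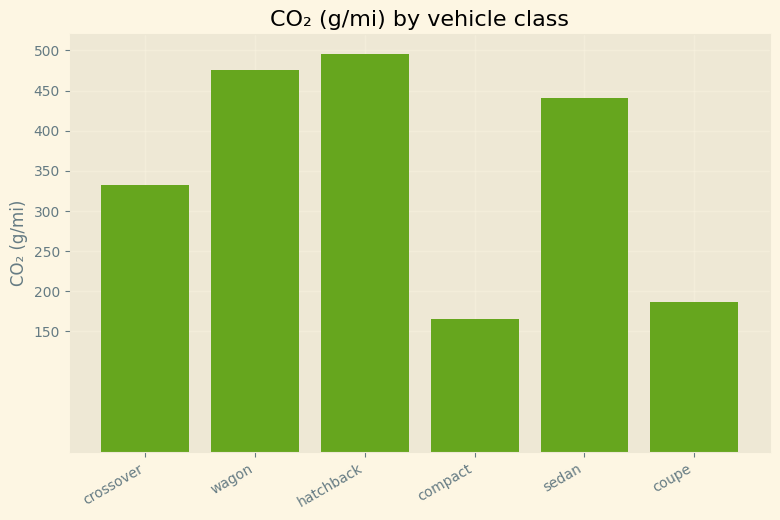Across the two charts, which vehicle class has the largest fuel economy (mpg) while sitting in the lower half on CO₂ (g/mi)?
compact

Chart 2 median CO₂ (g/mi) ≈ 400; below-median vehicle classes: crossover, compact, coupe. Among those, compact has the highest fuel economy (mpg) (≈ 55).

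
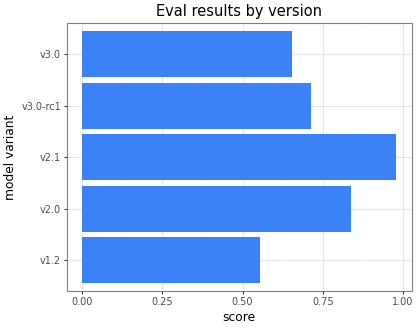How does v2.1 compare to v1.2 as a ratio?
v2.1 ≈ 1.0, v1.2 ≈ 0.6; 1.0/0.6 ≈ 1.67.

≈ 1.67×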